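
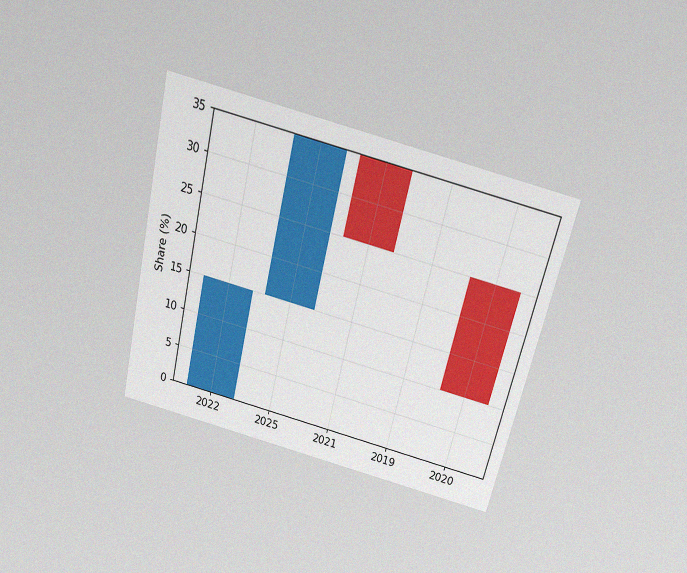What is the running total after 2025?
35%

The chart is tilted about 14° clockwise and viewed slightly from above, with some photo noise. After 2025 the running total reaches 35%.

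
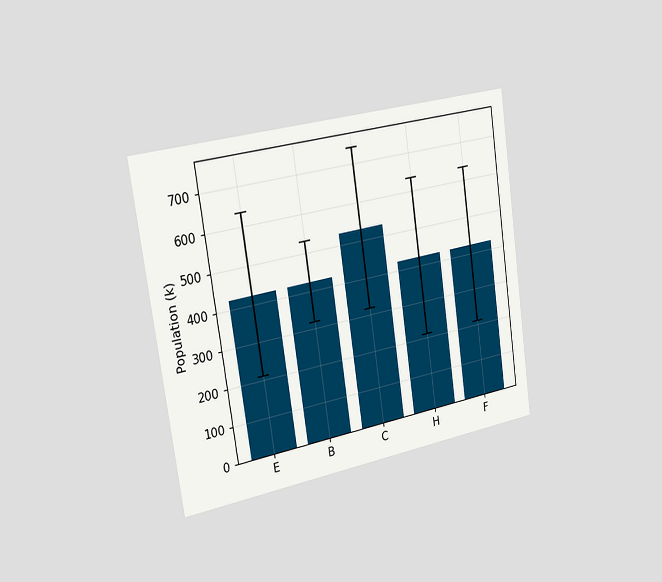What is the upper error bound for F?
636k

The chart is tilted about 8° counter-clockwise and viewed slightly from the left. The F bar's upper whisker reaches 636k.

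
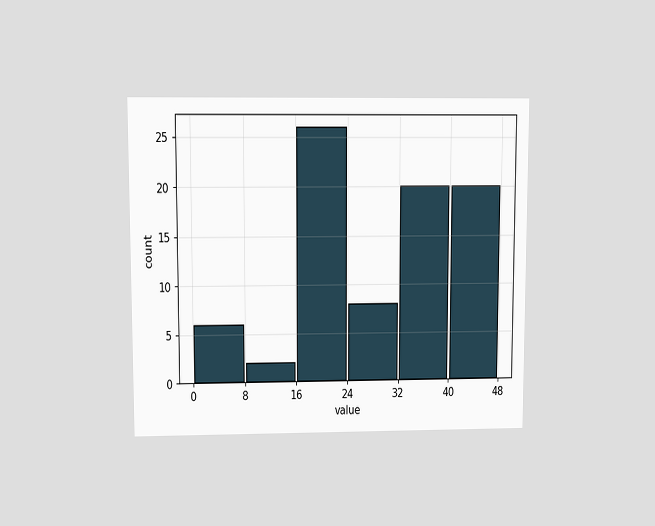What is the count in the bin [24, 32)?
8

The chart is viewed at a slight angle. The [24, 32) bin has height 8.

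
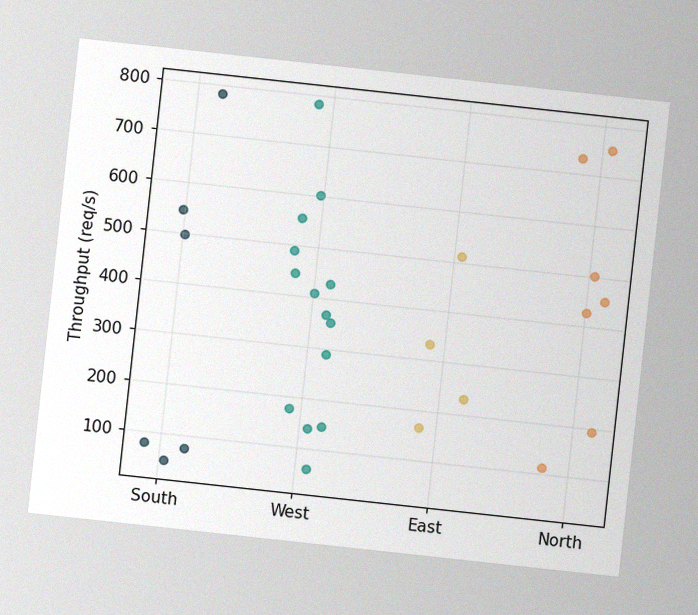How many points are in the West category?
14

The chart is tilted about 6° clockwise, with some photo noise. Counting the markers in the West column gives 14.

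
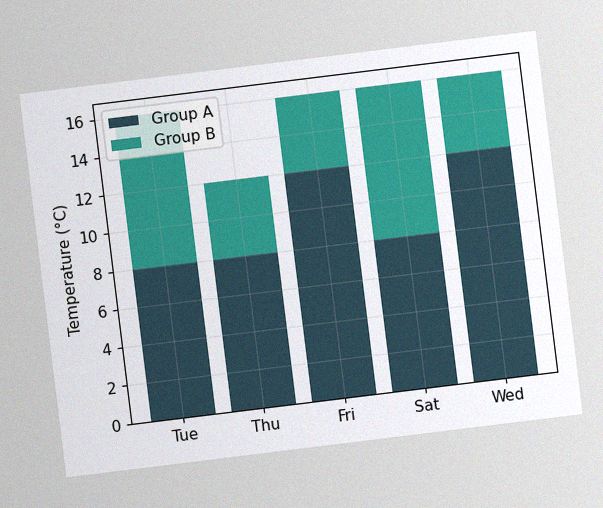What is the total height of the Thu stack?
12°C

The chart is tilted about 7° counter-clockwise, with some photo noise. The Thu stack's top reaches 12°C on the y-axis.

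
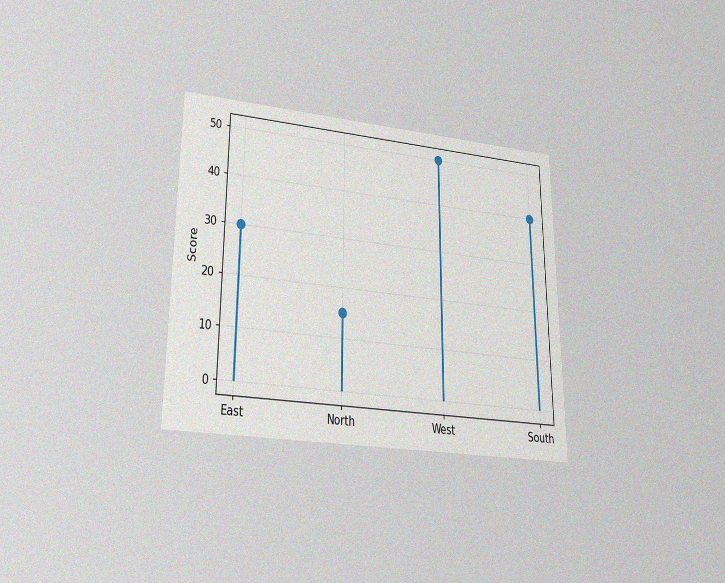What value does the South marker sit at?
40

The chart is viewed slightly from below, with some photo noise. The South marker sits at 40.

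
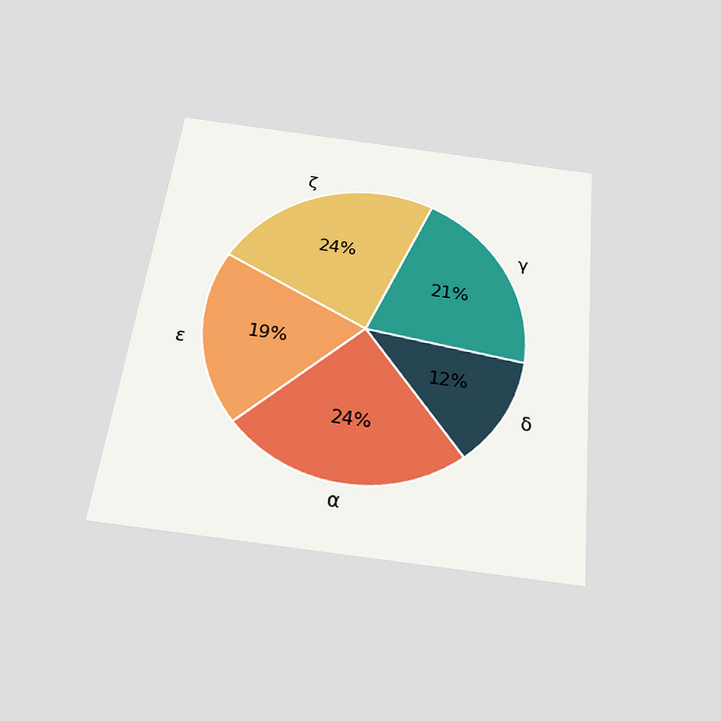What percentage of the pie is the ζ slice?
The chart is tilted about 7° clockwise and viewed slightly from below. The ζ slice takes up 24% of the pie.

24%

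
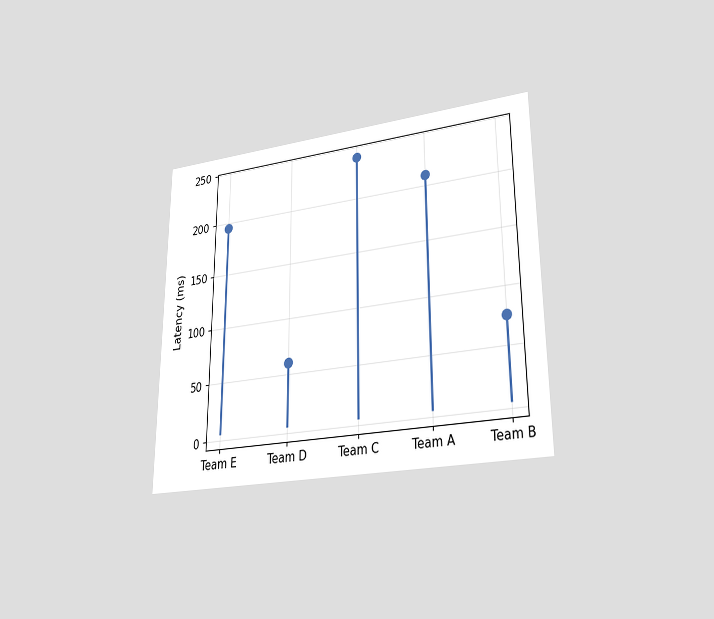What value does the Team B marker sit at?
75ms

The chart is viewed at a slight angle. The Team B marker sits at 75ms.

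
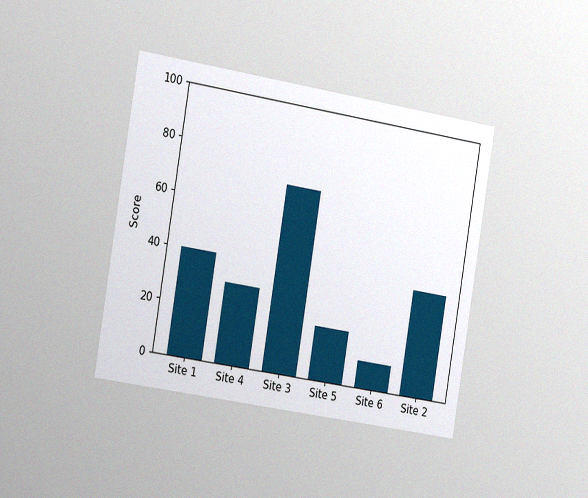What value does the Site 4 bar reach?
30

The chart is tilted about 9° clockwise and viewed slightly from the left, with some photo noise. Reading along the chart's y-axis, the Site 4 bar reaches 30.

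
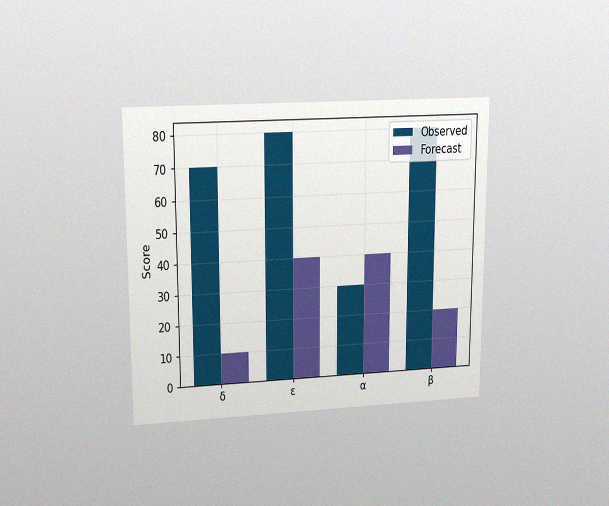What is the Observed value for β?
80

The chart is viewed at a slight angle, with some photo noise. The Observed bar at β reaches 80 on the y-axis.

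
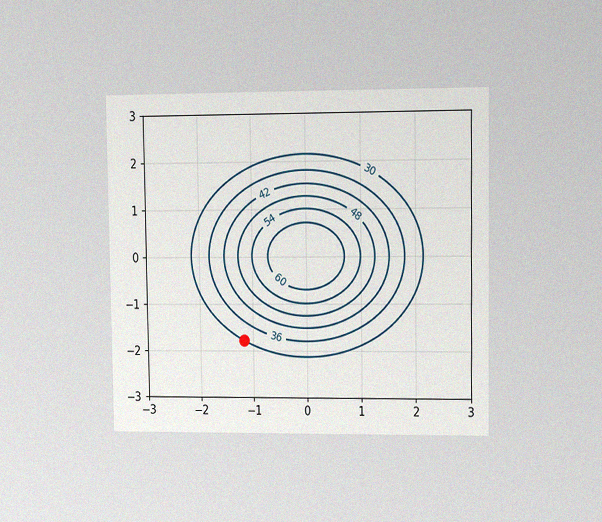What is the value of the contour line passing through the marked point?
30

The chart is viewed slightly from the right, with some photo noise. The marked point sits on the contour labelled 30.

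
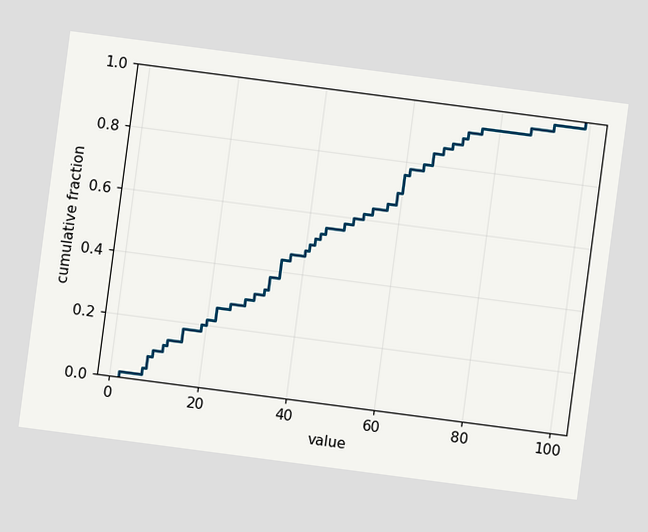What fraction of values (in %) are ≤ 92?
98%

The chart is tilted about 7° clockwise. At x=92 the ECDF step is at 98%.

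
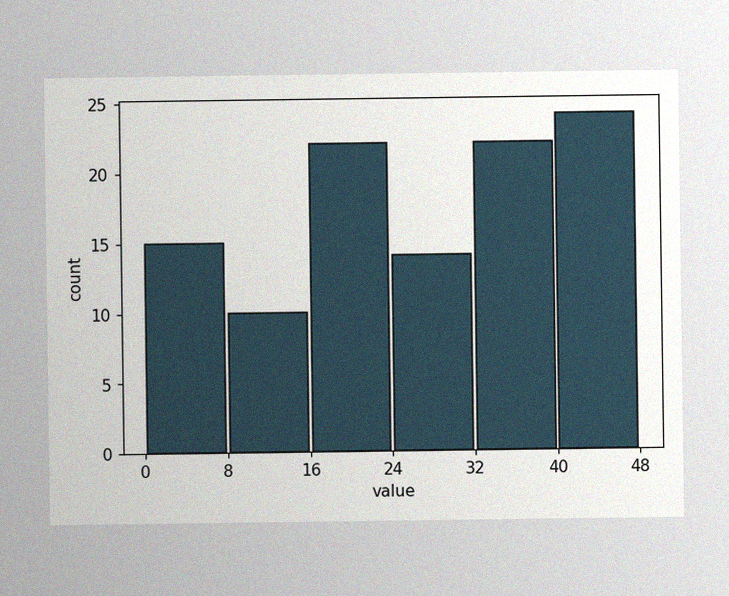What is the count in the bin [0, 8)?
The image has some photo noise and uneven lighting. The [0, 8) bin has height 15.

15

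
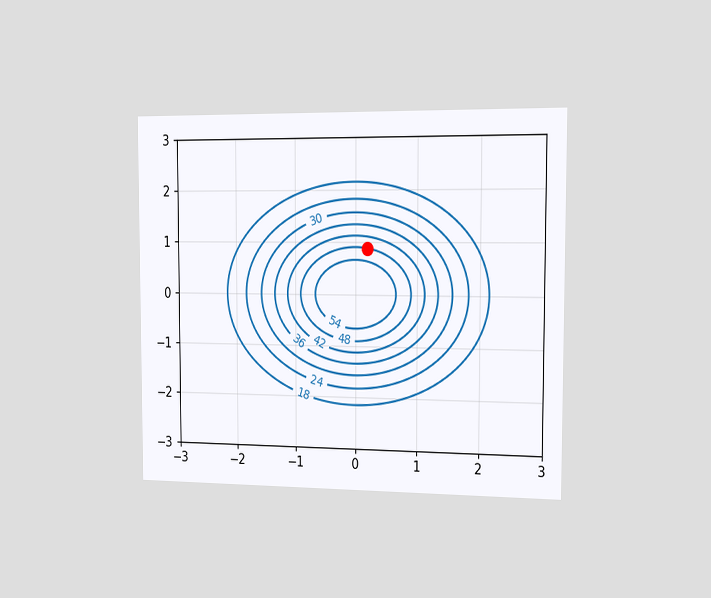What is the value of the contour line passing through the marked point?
The chart is viewed slightly from the right. The marked point sits on the contour labelled 48.

48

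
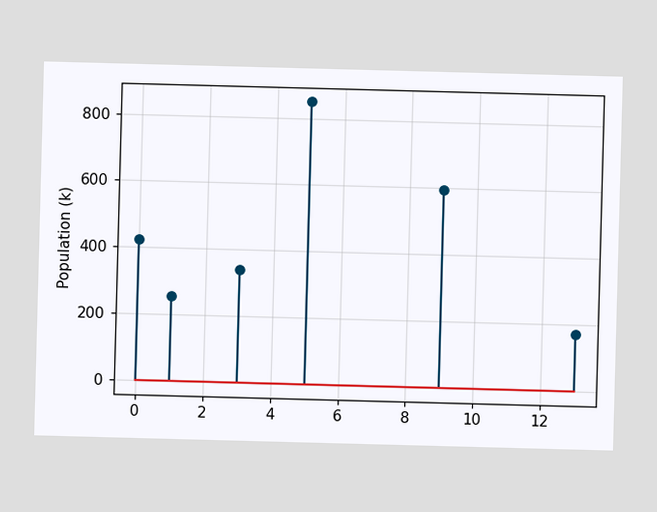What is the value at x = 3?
340k

The stem at x=3 reaches 340k.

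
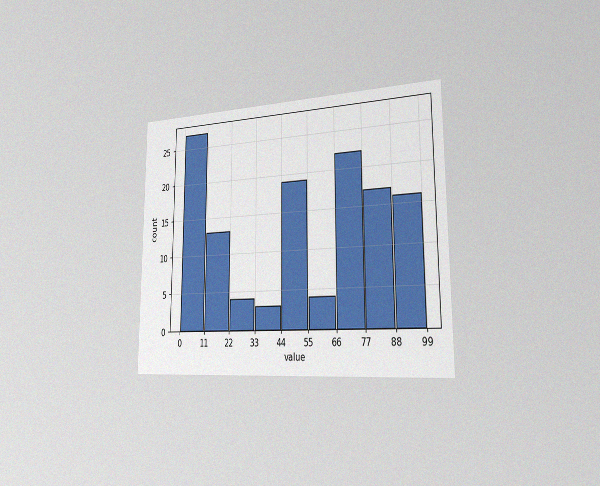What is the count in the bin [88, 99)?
16

The chart is viewed slightly from the right, with some photo noise. The [88, 99) bin has height 16.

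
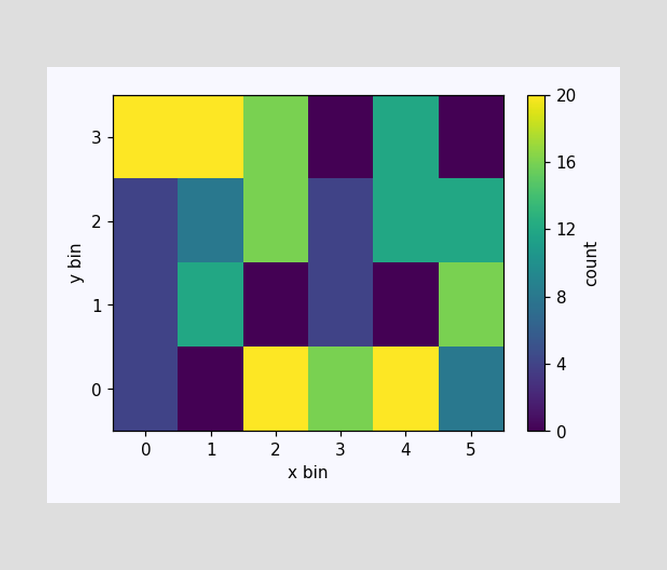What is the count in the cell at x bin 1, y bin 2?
8

Matching the cell (1, 2) against the colorbar gives 8.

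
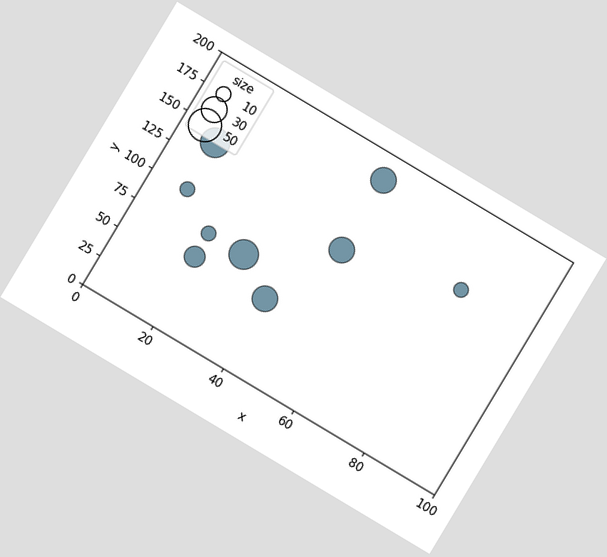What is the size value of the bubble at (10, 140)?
40

The chart is tilted about 31° clockwise. Matching the bubble at (10, 140) against the size legend gives 40.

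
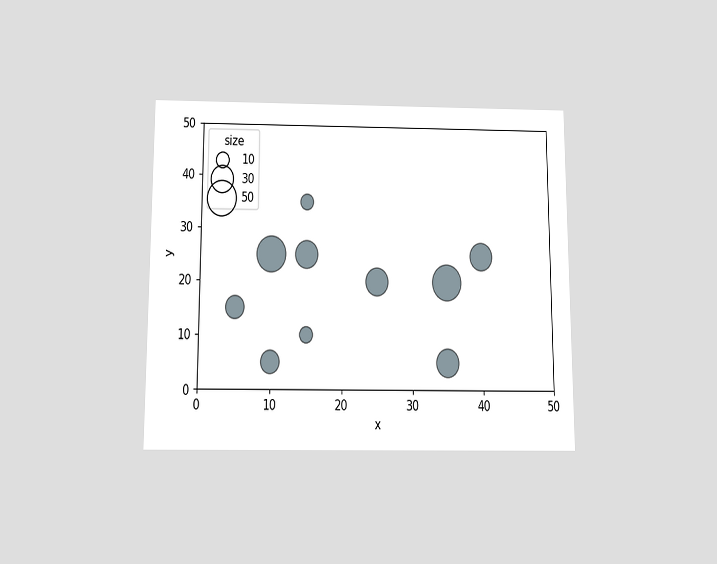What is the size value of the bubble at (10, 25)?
50

The chart is viewed slightly from below. Matching the bubble at (10, 25) against the size legend gives 50.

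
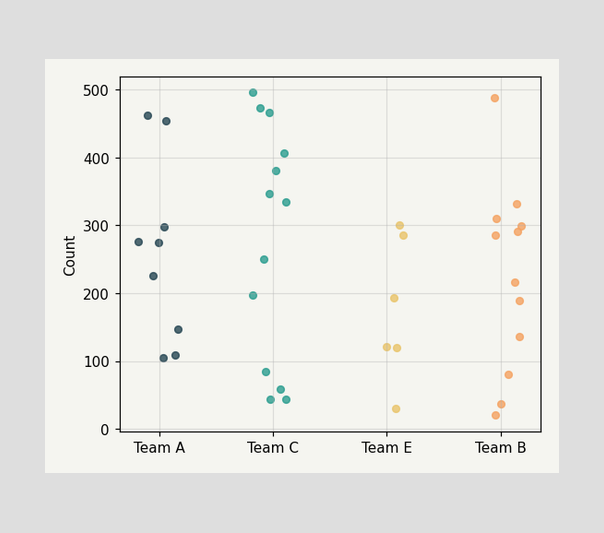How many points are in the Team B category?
Counting the markers in the Team B column gives 12.

12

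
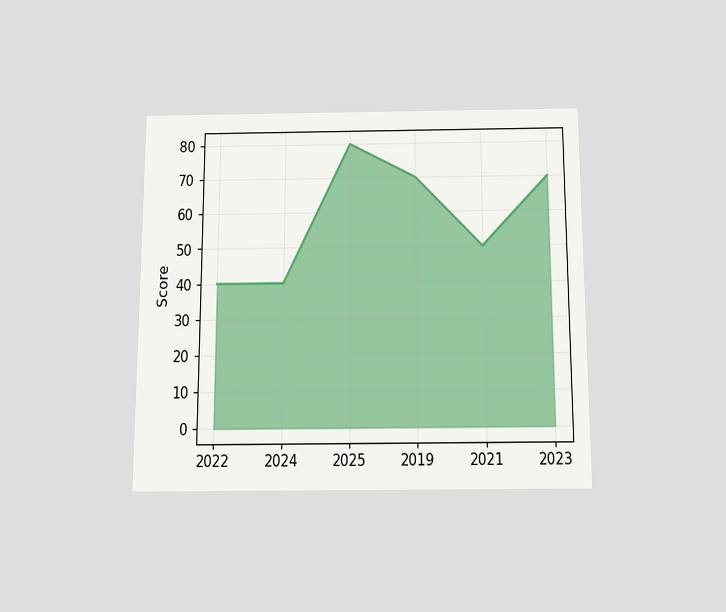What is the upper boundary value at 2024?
40

The chart is viewed slightly from below. At 2024 the upper boundary is at 40.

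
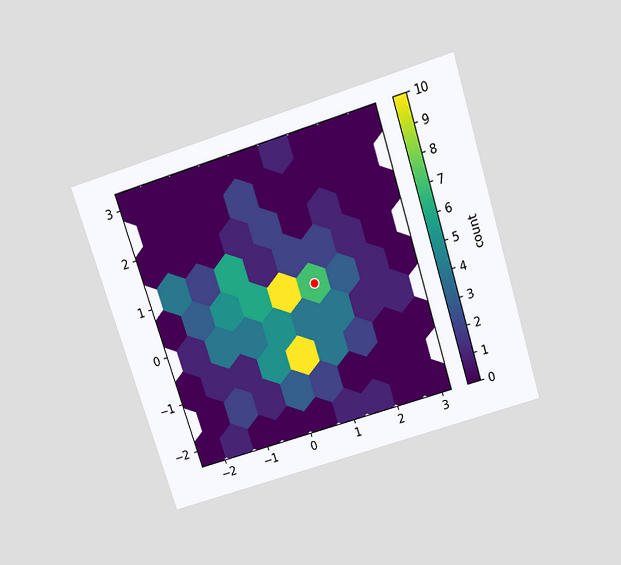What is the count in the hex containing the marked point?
7

The chart is tilted about 17° counter-clockwise and viewed slightly from above. The marked hex reads 7 on the colorbar.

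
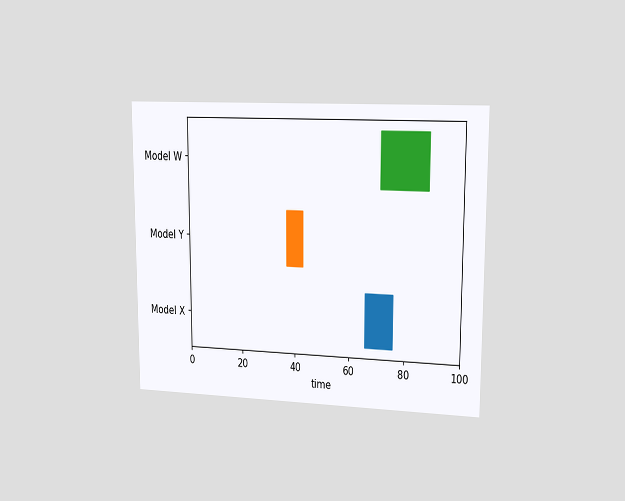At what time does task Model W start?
71

The chart is viewed slightly from the right. The Model W bar begins at t=71.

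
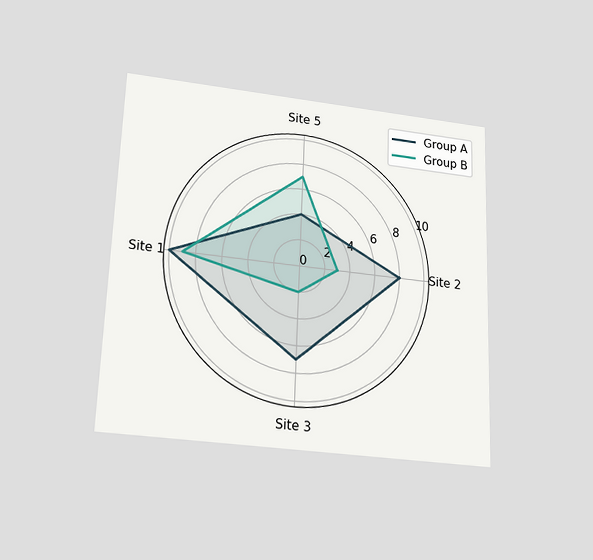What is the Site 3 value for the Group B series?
The chart is tilted about 2° clockwise and viewed slightly from below. On the Site 3 axis, Group B reaches 2.

2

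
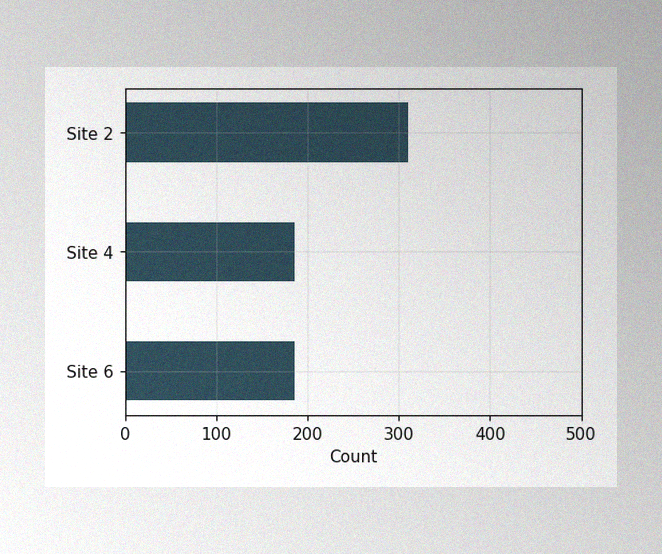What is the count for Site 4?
The image has some photo noise and uneven lighting. Reading along the chart's x-axis, the Site 4 bar reaches 186.

186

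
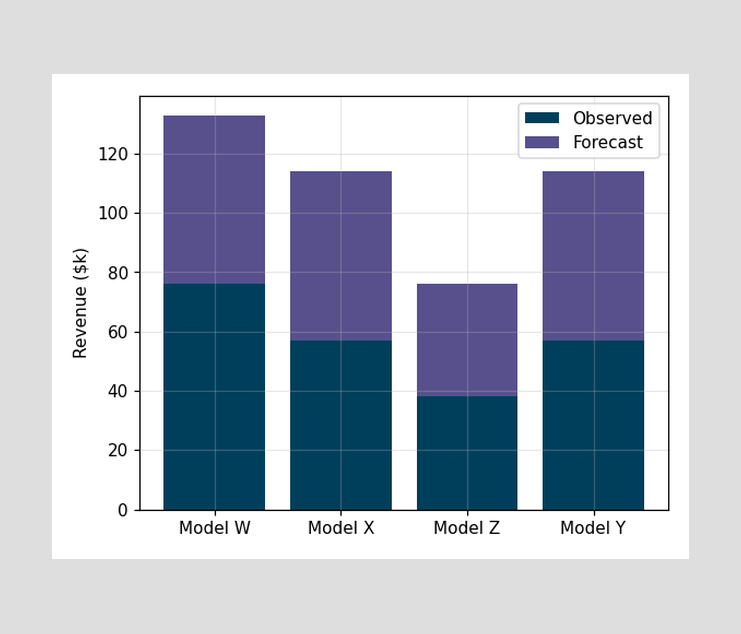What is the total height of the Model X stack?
The Model X stack's top reaches $114k on the y-axis.

$114k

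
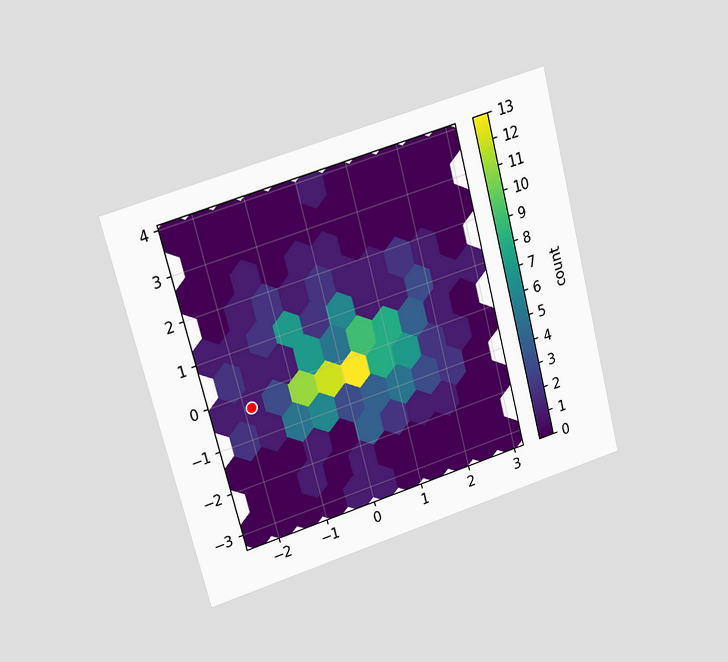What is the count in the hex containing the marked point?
The chart is tilted about 14° counter-clockwise and viewed at a slight angle. The marked hex reads 1 on the colorbar.

1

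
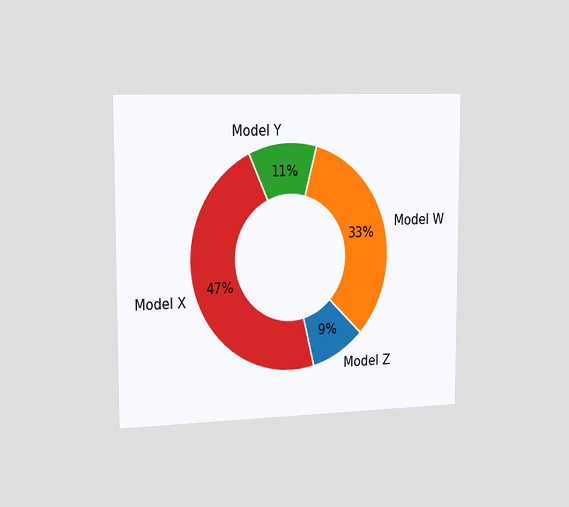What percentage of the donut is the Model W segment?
The chart is viewed slightly from the left. The Model W segment takes up 33% of the ring.

33%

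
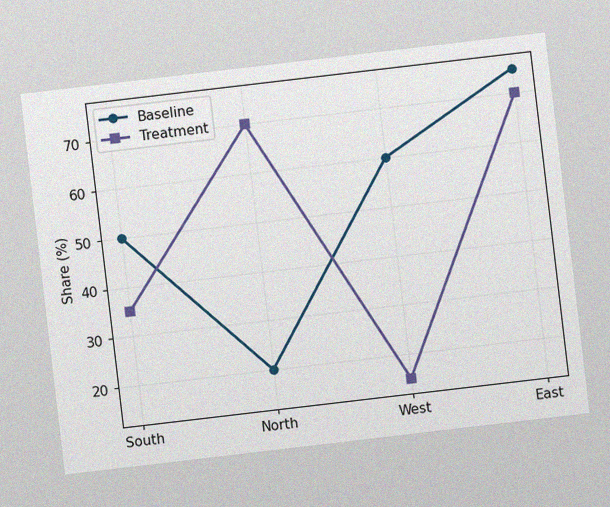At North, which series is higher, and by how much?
The chart is tilted about 7° counter-clockwise, with some photo noise. At North, Treatment sits above the other line by 50%.

Treatment, by 50%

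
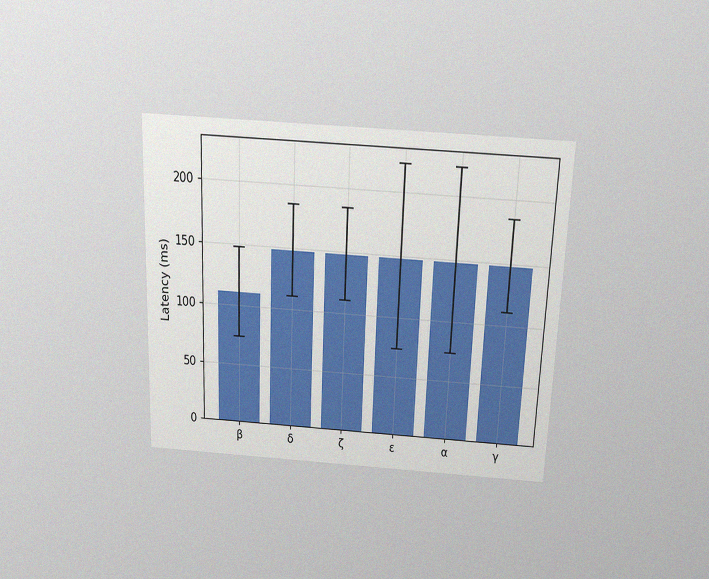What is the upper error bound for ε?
222ms

The chart is tilted about 2° clockwise and viewed slightly from above, with some photo noise. The ε bar's upper whisker reaches 222ms.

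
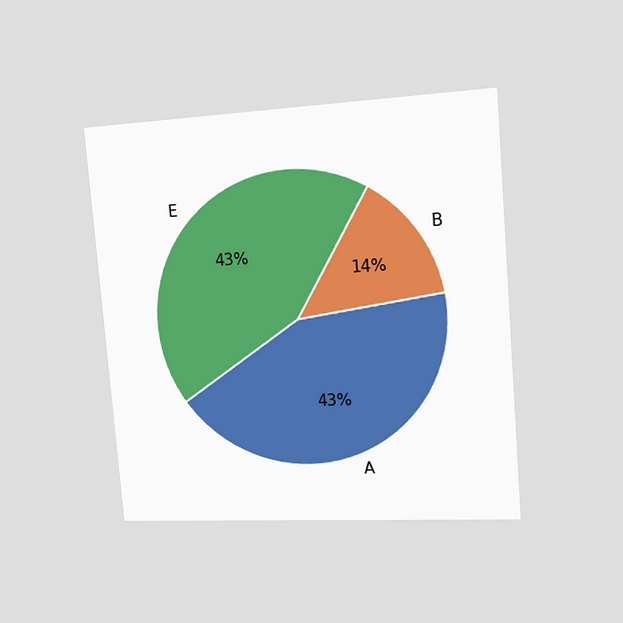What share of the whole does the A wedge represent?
43%

The chart is tilted about 5° counter-clockwise and viewed slightly from the right. The A slice takes up 43% of the pie.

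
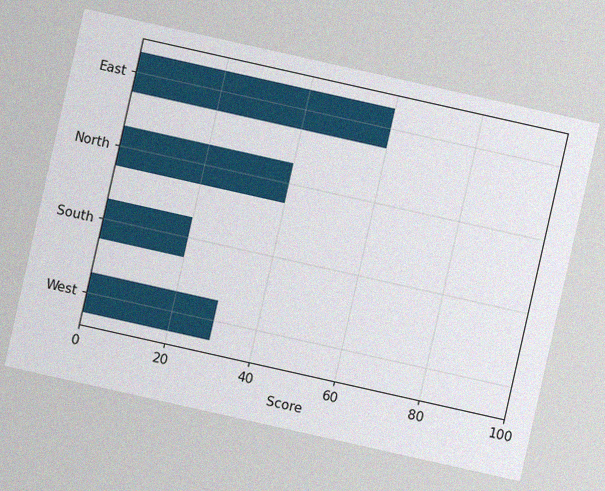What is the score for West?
30

The chart is tilted about 13° clockwise, with some photo noise. Reading along the chart's x-axis, the West bar reaches 30.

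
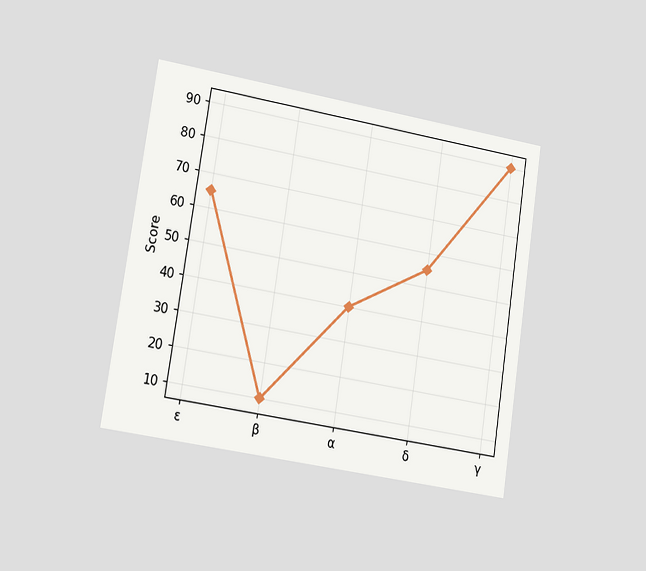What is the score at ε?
The chart is tilted about 9° clockwise and viewed slightly from the left. At ε, the line is at 65.

65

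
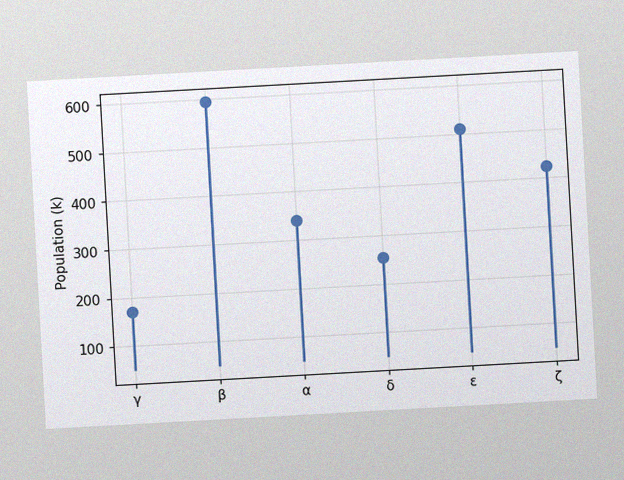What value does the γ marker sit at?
170k

The chart is tilted about 3° counter-clockwise, with some photo noise. The γ marker sits at 170k.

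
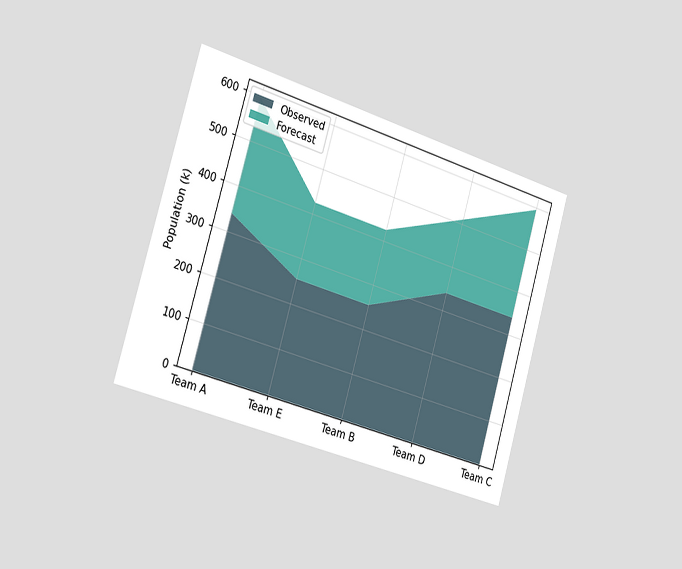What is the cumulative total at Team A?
The chart is tilted about 16° clockwise and viewed slightly from the left. The stacked total at Team A reaches 595k.

595k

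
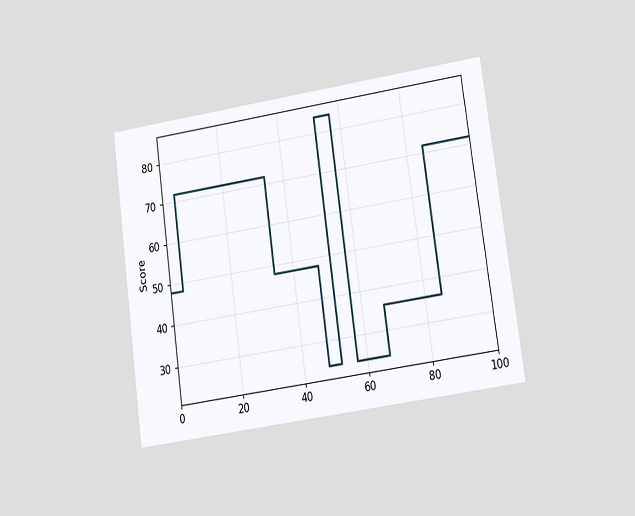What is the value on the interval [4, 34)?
72

The chart is tilted about 8° counter-clockwise and viewed at a slight angle. On [4, 34) the step sits at 72.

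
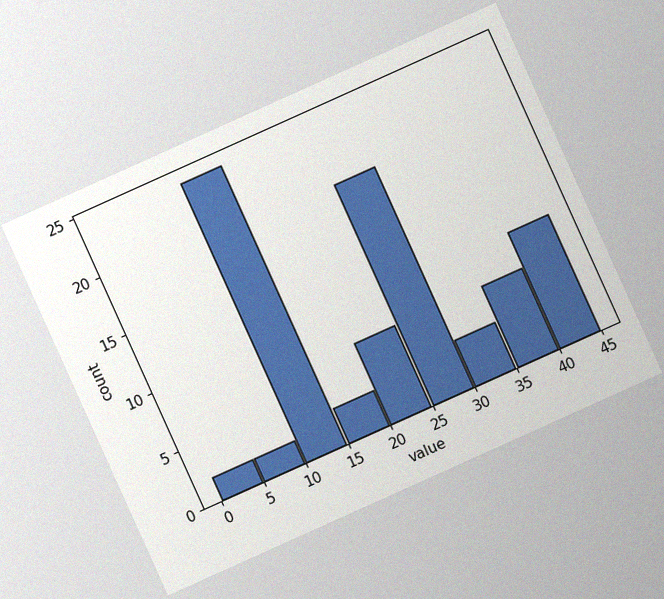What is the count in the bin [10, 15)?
24

The chart is tilted about 24° counter-clockwise, with some photo noise. The [10, 15) bin has height 24.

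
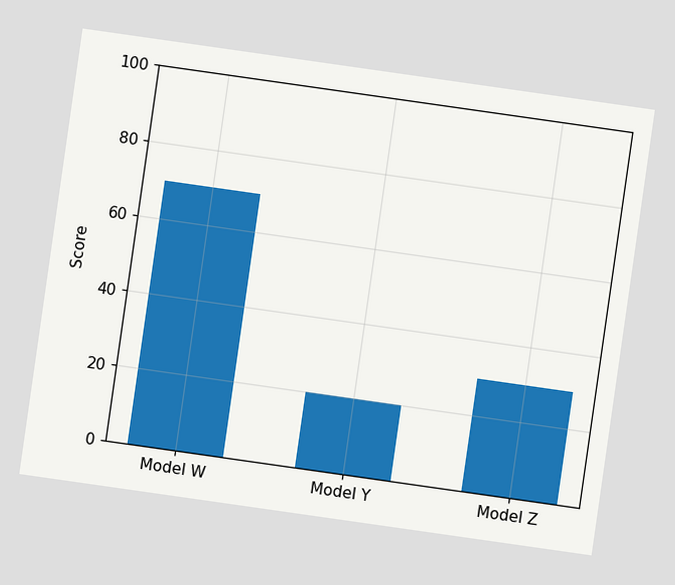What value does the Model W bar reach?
The chart is tilted about 8° clockwise. Reading along the chart's y-axis, the Model W bar reaches 70.

70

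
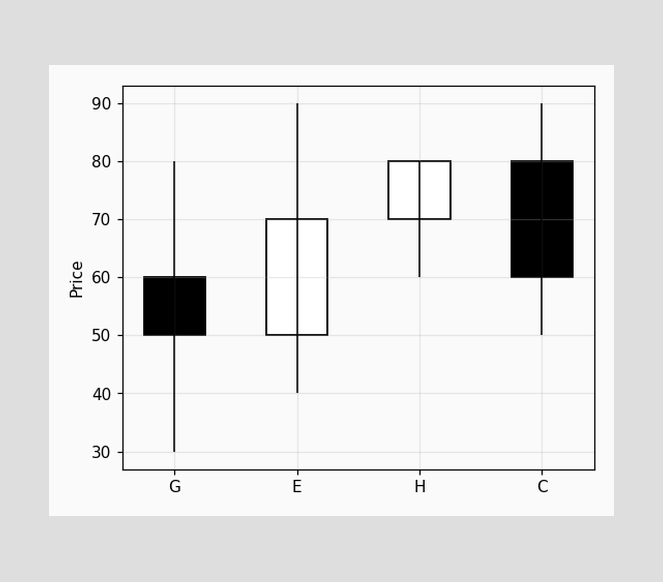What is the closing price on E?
70

The E candle closes at 70.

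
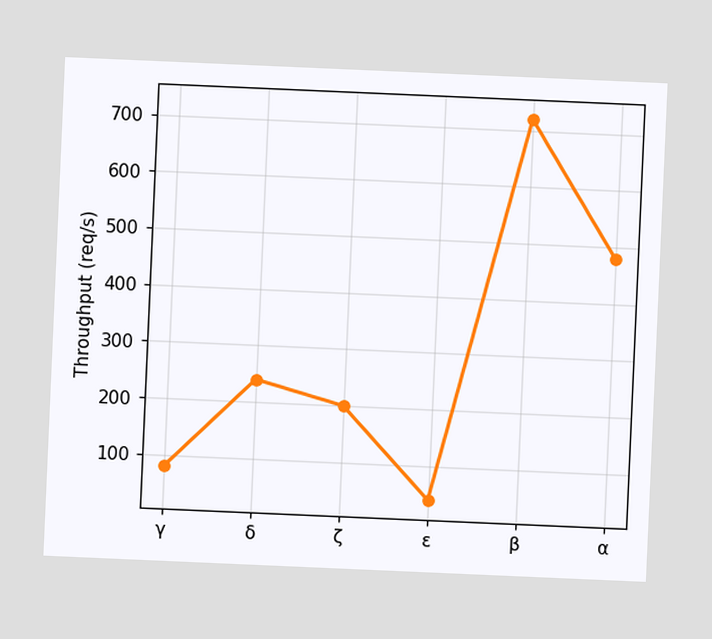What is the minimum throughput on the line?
40req/s

The chart is tilted about 2° clockwise. The lowest point is at ε, and reading across to the y-axis gives 40req/s.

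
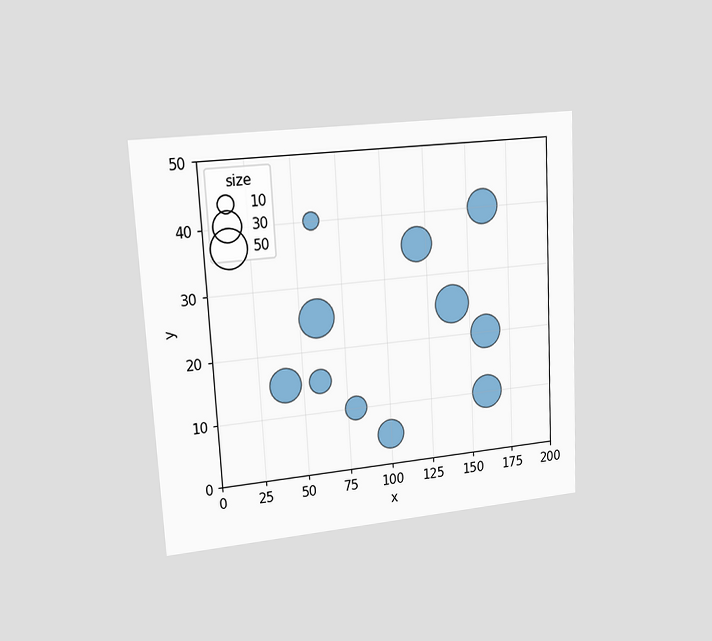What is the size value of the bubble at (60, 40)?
The chart is tilted about 3° counter-clockwise and viewed at a slight angle. Matching the bubble at (60, 40) against the size legend gives 10.

10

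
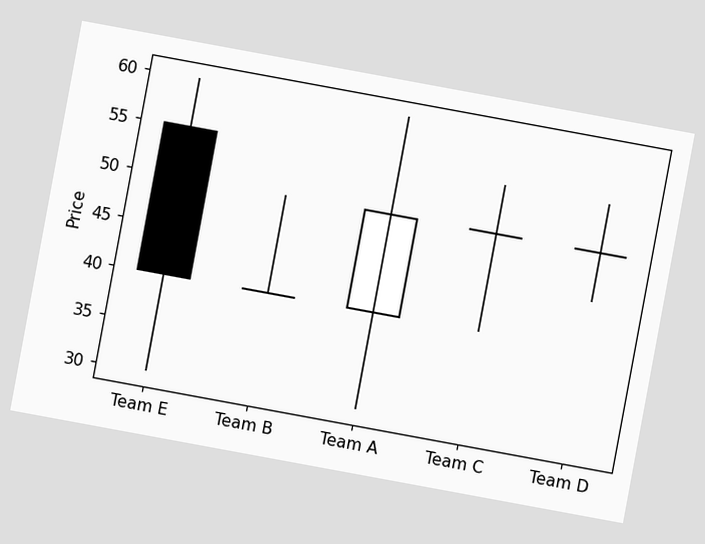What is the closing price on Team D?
The chart is tilted about 10° clockwise. The Team D candle closes at 50.

50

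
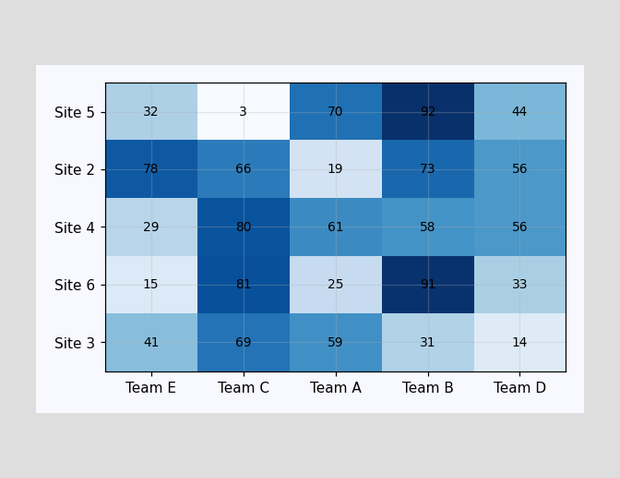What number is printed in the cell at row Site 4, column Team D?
The (Site 4, Team D) cell reads 56.

56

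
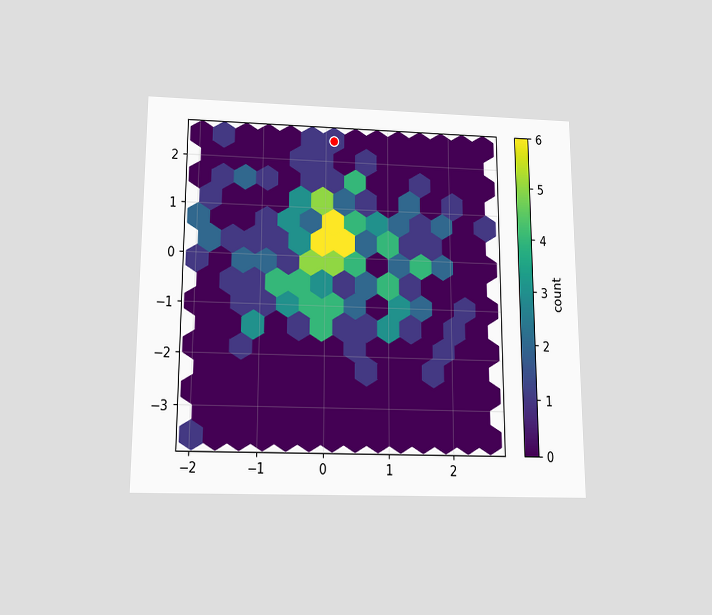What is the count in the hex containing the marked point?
The chart is viewed slightly from below. The marked hex reads 1 on the colorbar.

1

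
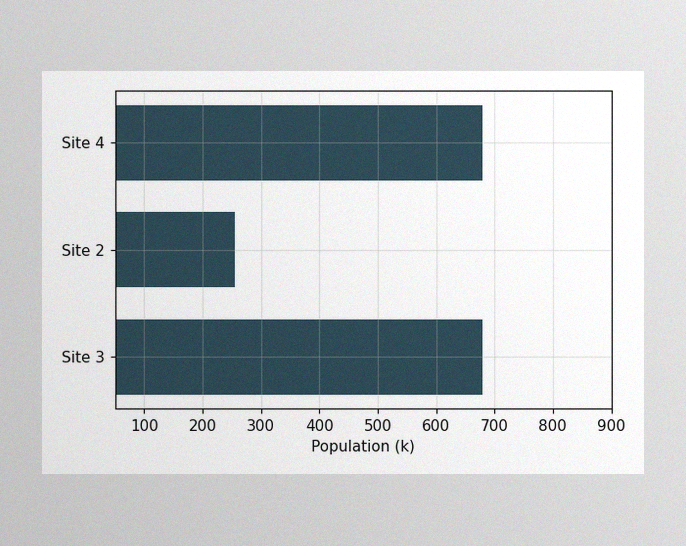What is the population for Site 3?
The image has some photo noise and uneven lighting. Reading along the chart's x-axis, the Site 3 bar reaches 680k.

680k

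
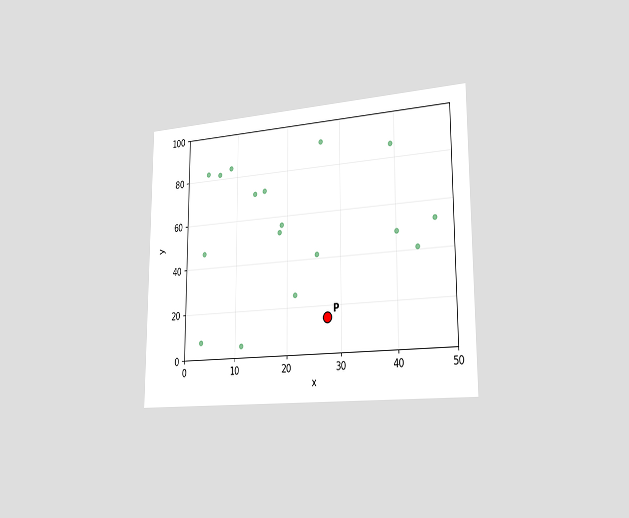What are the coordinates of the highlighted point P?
(27.5, 15)

The chart is viewed slightly from the right. Following the gridlines from P to each axis, P sits at (27.5, 15).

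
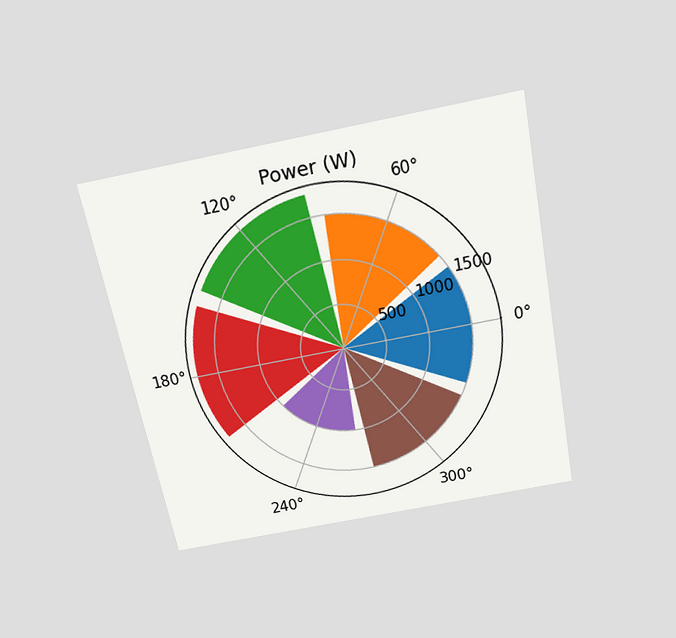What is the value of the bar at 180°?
The chart is tilted about 11° counter-clockwise and viewed slightly from above. The bar at 180° reaches 1750W on the radial axis.

1750W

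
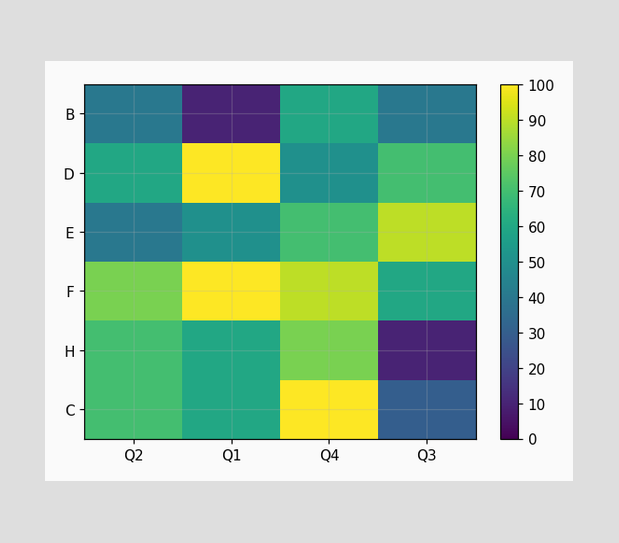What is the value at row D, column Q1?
Matching cell (D, Q1) against the colorbar gives 100.

100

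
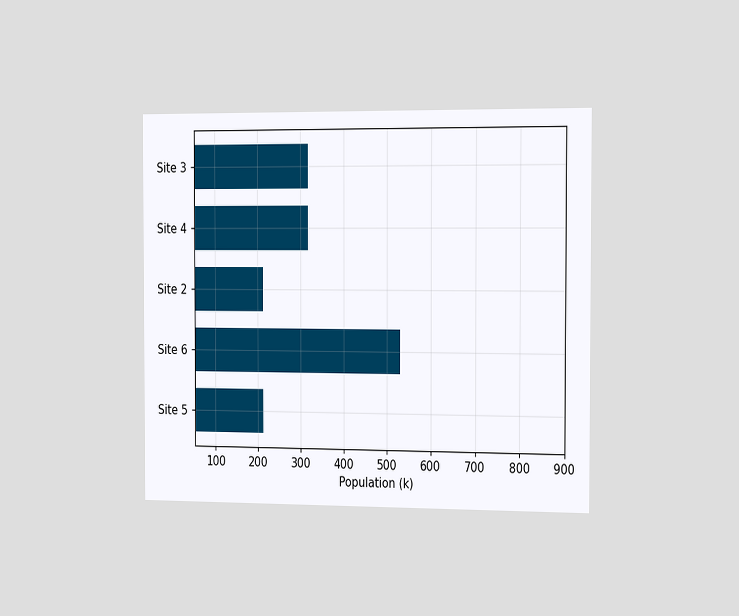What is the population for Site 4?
318k

The chart is viewed slightly from the right. Reading along the chart's x-axis, the Site 4 bar reaches 318k.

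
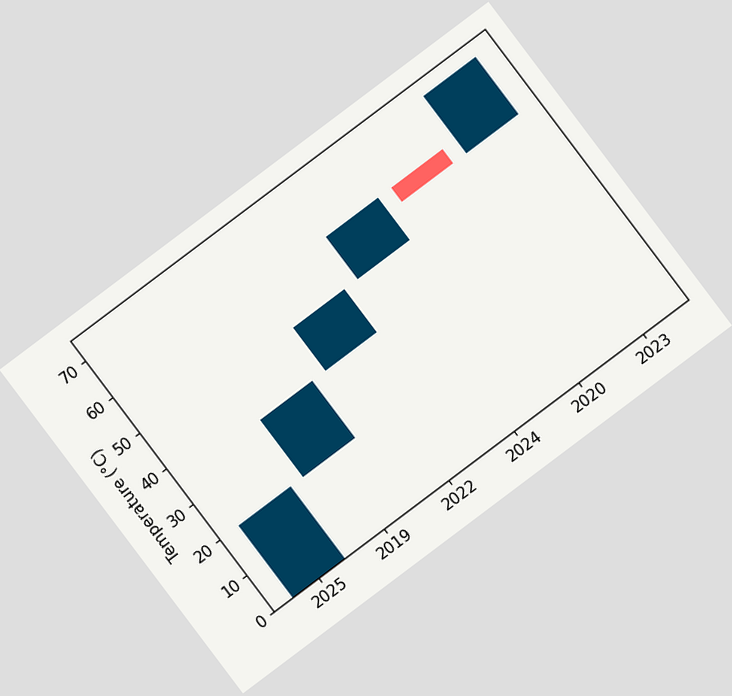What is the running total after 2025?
20°C

The chart is tilted about 37° counter-clockwise. After 2025 the running total reaches 20°C.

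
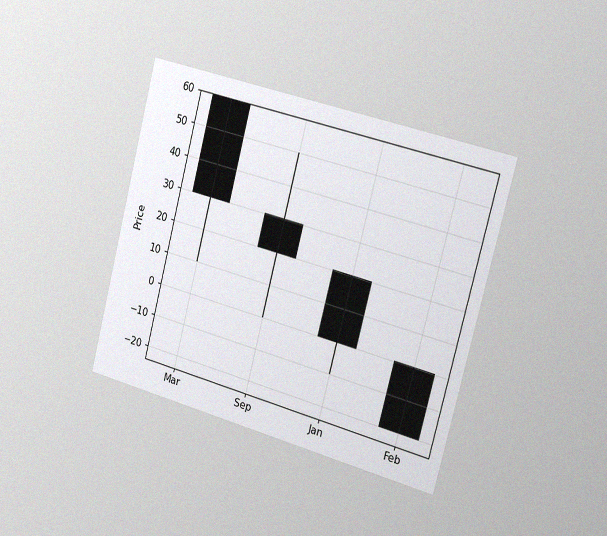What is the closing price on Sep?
The chart is tilted about 15° clockwise and viewed slightly from the right, with some photo noise. The Sep candle closes at 20.

20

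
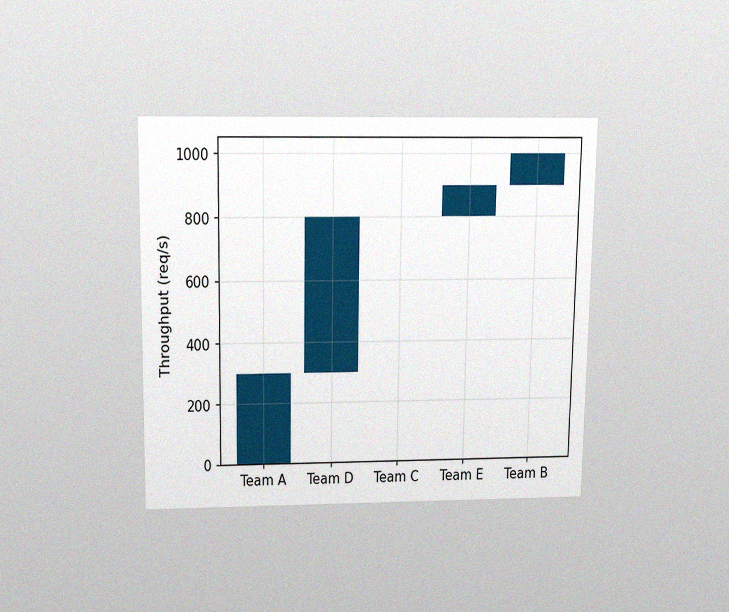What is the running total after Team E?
900req/s

The chart is viewed slightly from above, with some photo noise. After Team E the running total reaches 900req/s.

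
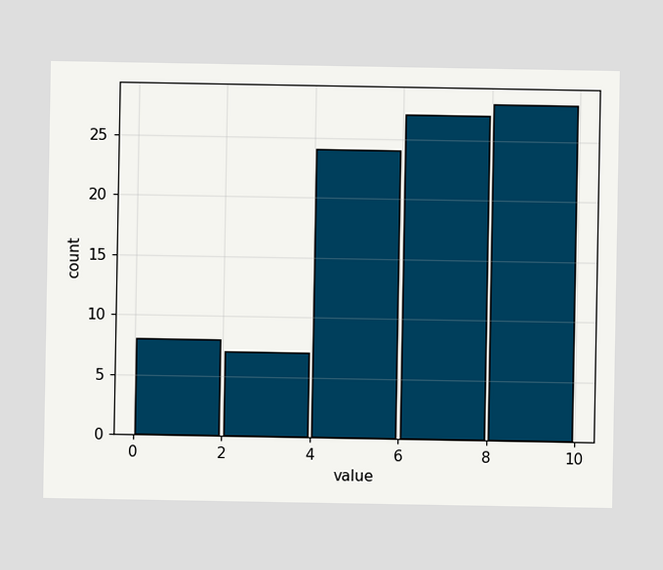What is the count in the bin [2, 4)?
7

The [2, 4) bin has height 7.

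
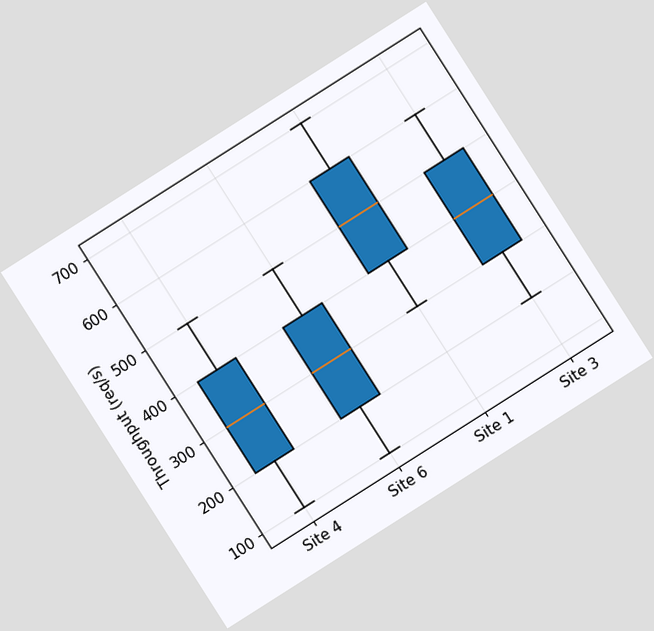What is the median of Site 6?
300req/s

The chart is tilted about 32° counter-clockwise. The median line in the Site 6 box sits at 300req/s.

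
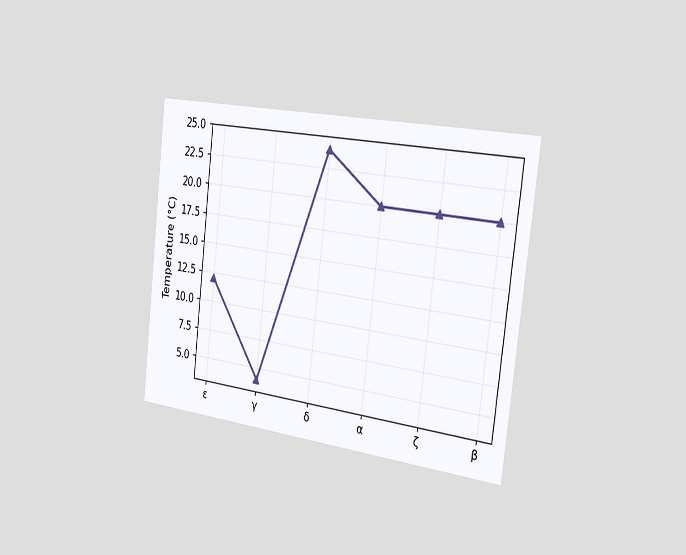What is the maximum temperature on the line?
24°C

The chart is tilted about 7° clockwise and viewed slightly from the right. The highest point is at δ, and reading across to the y-axis gives 24°C.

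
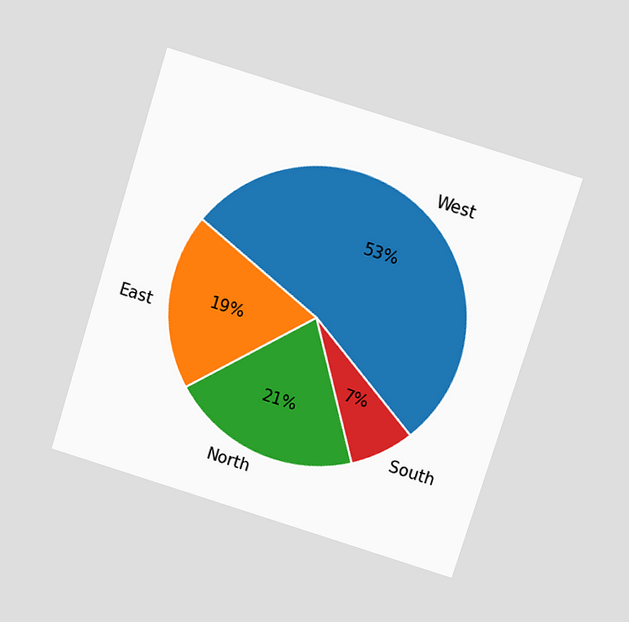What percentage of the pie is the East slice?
19%

The chart is tilted about 17° clockwise and viewed slightly from above. The East slice takes up 19% of the pie.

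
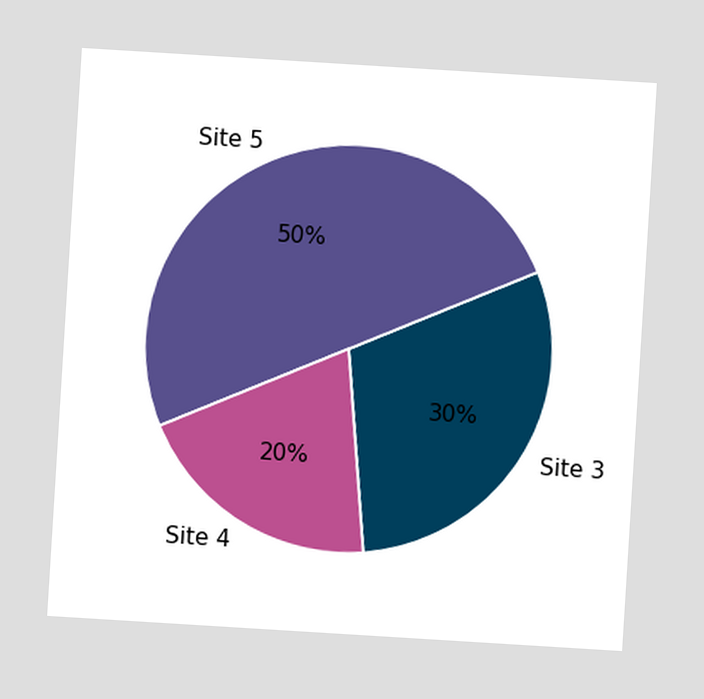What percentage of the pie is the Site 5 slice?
The chart is tilted about 4° clockwise. The Site 5 slice takes up 50% of the pie.

50%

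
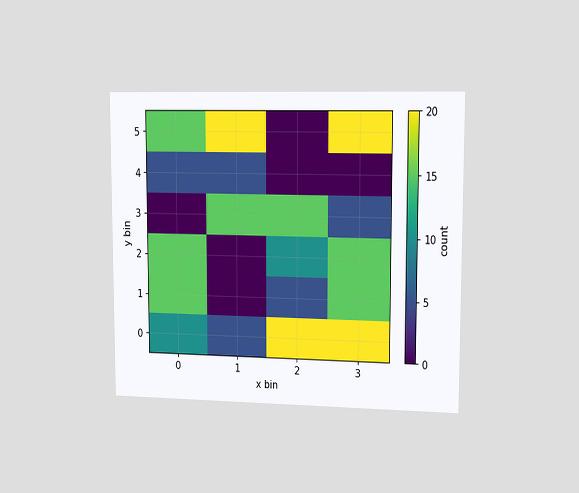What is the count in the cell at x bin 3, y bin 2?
15

The chart is viewed slightly from the right. Matching the cell (3, 2) against the colorbar gives 15.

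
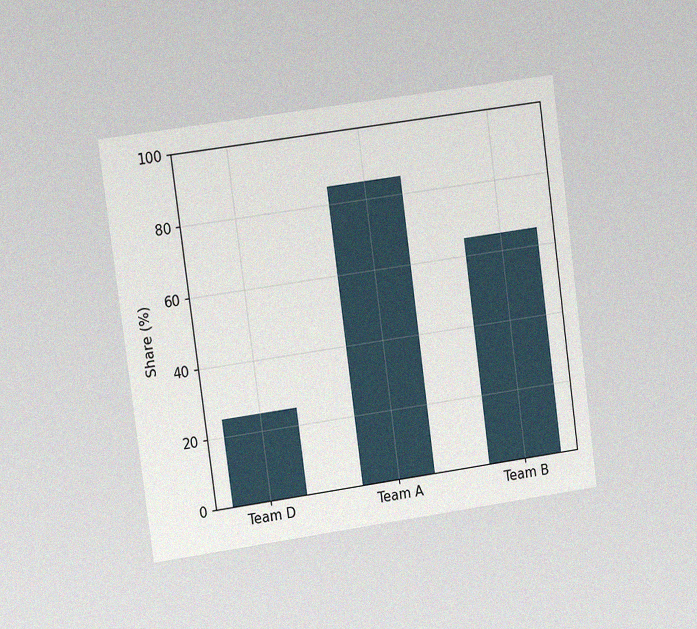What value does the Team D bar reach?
The chart is tilted about 8° counter-clockwise and viewed slightly from the left, with some photo noise. Reading along the chart's y-axis, the Team D bar reaches 25%.

25%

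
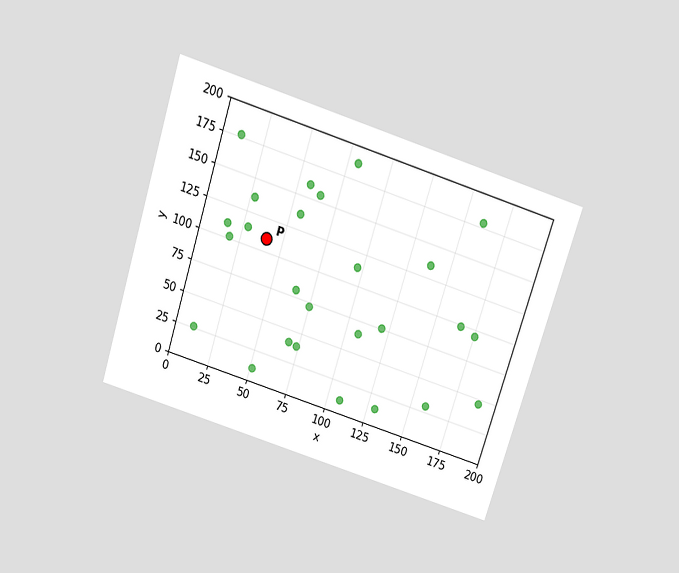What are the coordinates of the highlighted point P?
The chart is tilted about 18° clockwise and viewed slightly from above. Following the gridlines from P to each axis, P sits at (40, 110).

(40, 110)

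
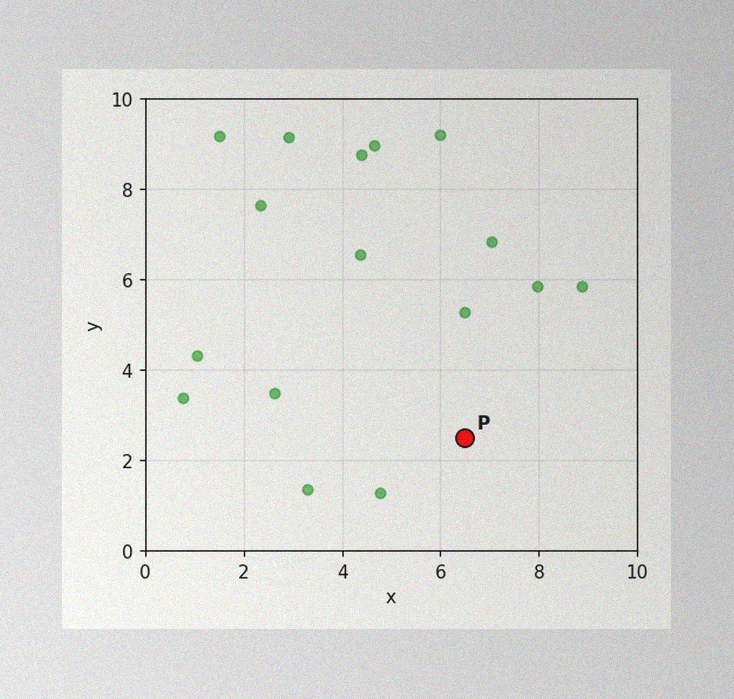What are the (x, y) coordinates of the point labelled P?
(6.5, 2.5)

The image has some photo noise and uneven lighting. Following the gridlines from P to each axis, P sits at (6.5, 2.5).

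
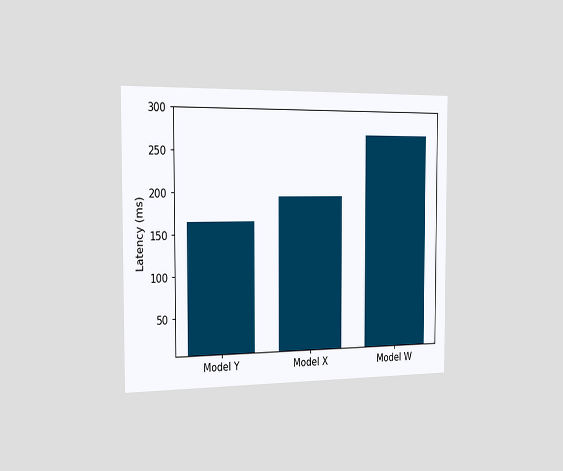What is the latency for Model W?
270ms

The chart is viewed slightly from the left. Reading along the chart's y-axis, the Model W bar reaches 270ms.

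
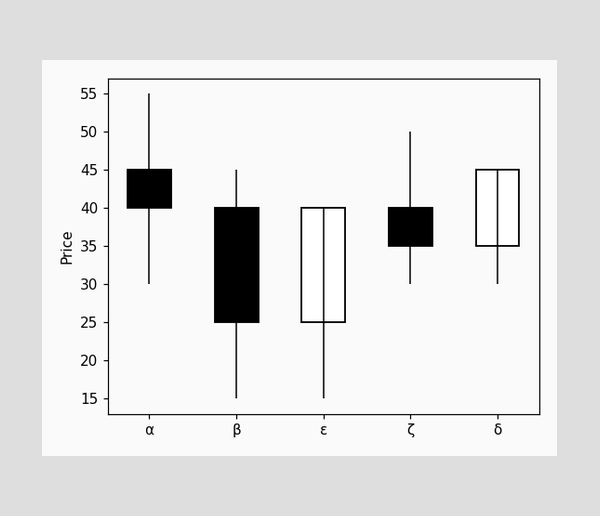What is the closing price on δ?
The δ candle closes at 45.

45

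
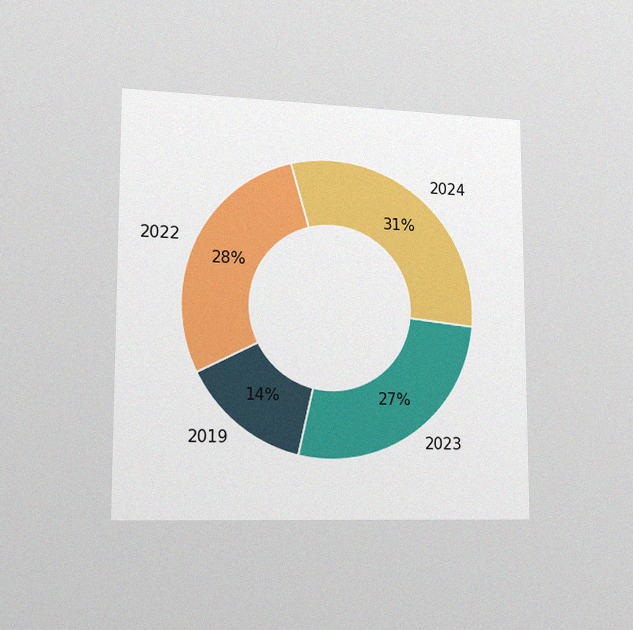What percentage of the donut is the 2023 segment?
27%

The chart is viewed slightly from the left, with some photo noise. The 2023 segment takes up 27% of the ring.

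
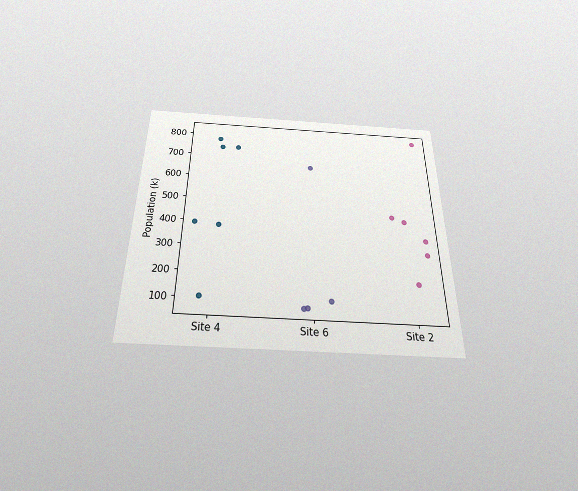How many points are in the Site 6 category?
The chart is viewed slightly from below, with some photo noise. Counting the markers in the Site 6 column gives 4.

4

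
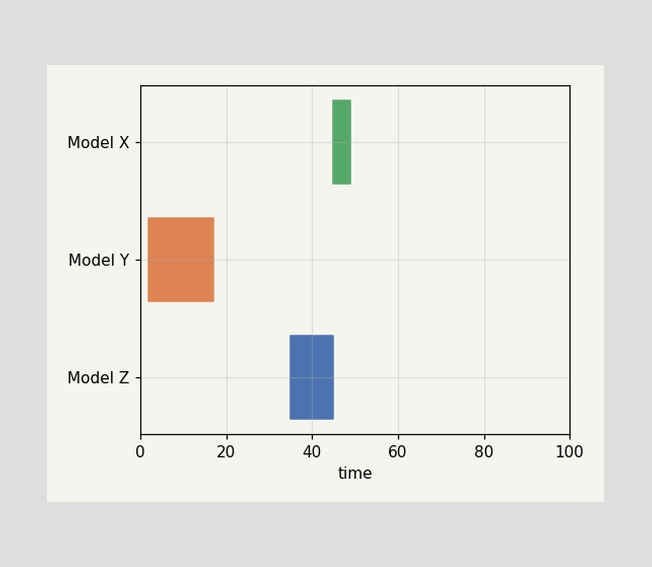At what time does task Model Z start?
35

The Model Z bar begins at t=35.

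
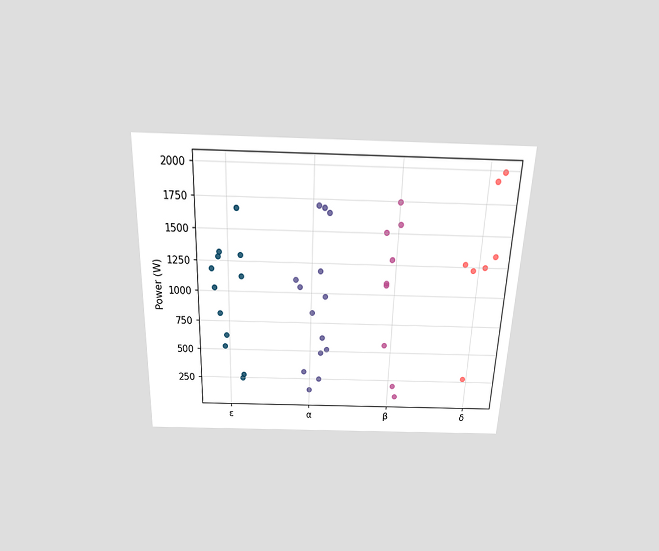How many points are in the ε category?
12

The chart is tilted about 2° clockwise and viewed slightly from above. Counting the markers in the ε column gives 12.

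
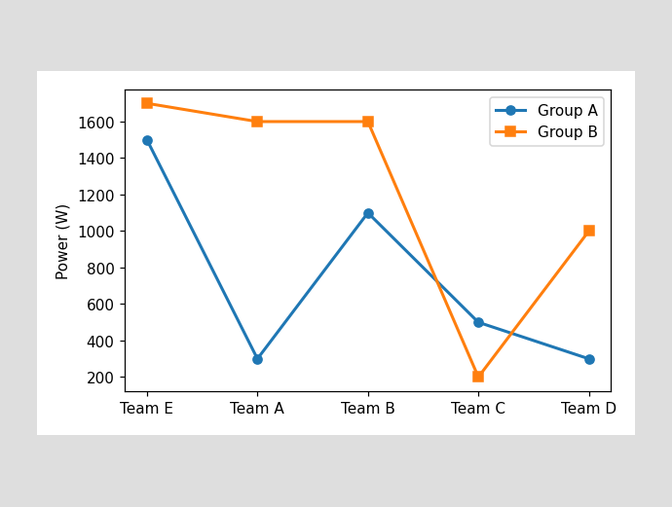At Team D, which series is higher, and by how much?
At Team D, Group B sits above the other line by 700W.

Group B, by 700W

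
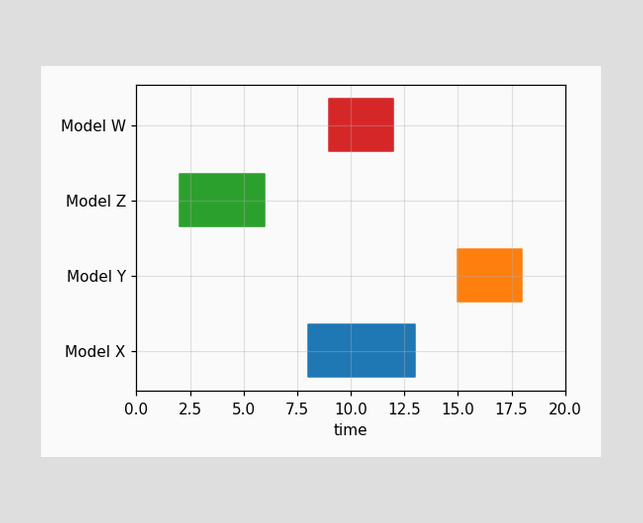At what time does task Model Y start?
15

The Model Y bar begins at t=15.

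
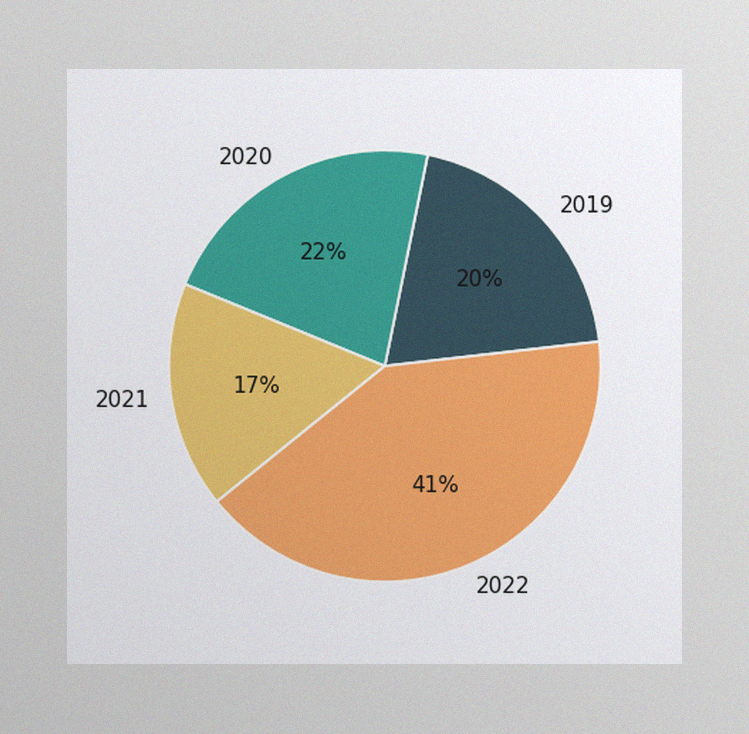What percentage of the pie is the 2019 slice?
20%

The image has some photo noise and uneven lighting. The 2019 slice takes up 20% of the pie.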